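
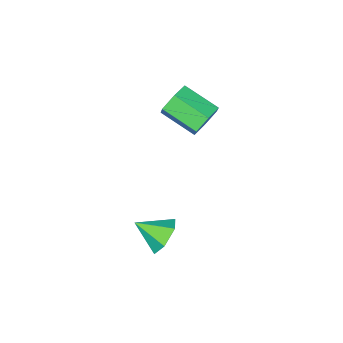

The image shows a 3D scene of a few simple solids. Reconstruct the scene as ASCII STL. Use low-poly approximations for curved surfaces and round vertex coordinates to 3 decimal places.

solid 
facet normal -0.559 0.670 -0.489
outer loop
vertex -0.445 1.873 -4.518
vertex -1.134 1.649 -4.038
vertex -0.606 2.286 -3.769
endloop
endfacet
facet normal 0.979 0.170 0.117
outer loop
vertex -0.445 1.873 -4.518
vertex -0.606 2.286 -3.769
vertex -0.386 0.751 -3.382
endloop
endfacet
facet normal -0.559 0.670 -0.489
outer loop
vertex -0.606 2.286 -3.769
vertex -1.134 1.649 -4.038
vertex -1.296 2.061 -3.289
endloop
endfacet
facet normal 0.486 0.279 0.829
outer loop
vertex -0.606 2.286 -3.769
vertex -1.296 2.061 -3.289
vertex -0.386 0.751 -3.382
endloop
endfacet
facet normal -0.559 0.669 -0.489
outer loop
vertex -1.296 2.061 -3.289
vertex -1.134 1.649 -4.038
vertex -1.824 1.424 -3.557
endloop
endfacet
facet normal -0.218 -0.219 0.951
outer loop
vertex -1.296 2.061 -3.289
vertex -1.824 1.424 -3.557
vertex -0.386 0.751 -3.382
endloop
endfacet
facet normal -0.559 0.670 -0.489
outer loop
vertex -1.824 1.424 -3.557
vertex -1.134 1.649 -4.038
vertex -1.663 1.012 -4.306
endloop
endfacet
facet normal -0.431 -0.827 0.362
outer loop
vertex -1.824 1.424 -3.557
vertex -1.663 1.012 -4.306
vertex -0.386 0.751 -3.382
endloop
endfacet
facet normal -0.559 0.670 -0.489
outer loop
vertex -1.663 1.012 -4.306
vertex -1.134 1.649 -4.038
vertex -0.973 1.236 -4.787
endloop
endfacet
facet normal 0.061 -0.935 -0.348
outer loop
vertex -1.663 1.012 -4.306
vertex -0.973 1.236 -4.787
vertex -0.386 0.751 -3.382
endloop
endfacet
facet normal -0.559 0.670 -0.489
outer loop
vertex -0.973 1.236 -4.787
vertex -1.134 1.649 -4.038
vertex -0.445 1.873 -4.518
endloop
endfacet
facet normal 0.767 -0.437 -0.471
outer loop
vertex -0.973 1.236 -4.787
vertex -0.445 1.873 -4.518
vertex -0.386 0.751 -3.382
endloop
endfacet
facet normal -0.317 0.857 -0.405
outer loop
vertex -3.733 0.241 -0.317
vertex -4.241 0.347 0.305
vertex -3.488 0.643 0.342
endloop
endfacet
facet normal 0.899 0.135 -0.416
outer loop
vertex -3.733 0.241 -0.317
vertex -3.488 0.643 0.342
vertex -3.211 -1.174 0.353
endloop
endfacet
facet normal 0.899 0.135 -0.416
outer loop
vertex -3.211 -1.174 0.353
vertex -3.488 0.643 0.342
vertex -2.966 -0.772 1.012
endloop
endfacet
facet normal 0.316 -0.858 0.406
outer loop
vertex -3.211 -1.174 0.353
vertex -2.966 -0.772 1.012
vertex -3.719 -1.067 0.975
endloop
endfacet
facet normal -0.317 0.857 -0.406
outer loop
vertex -3.488 0.643 0.342
vertex -4.241 0.347 0.305
vertex -3.996 0.75 0.964
endloop
endfacet
facet normal 0.712 0.497 0.496
outer loop
vertex -3.488 0.643 0.342
vertex -3.996 0.75 0.964
vertex -2.966 -0.772 1.012
endloop
endfacet
facet normal 0.712 0.497 0.496
outer loop
vertex -2.966 -0.772 1.012
vertex -3.996 0.75 0.964
vertex -3.474 -0.665 1.634
endloop
endfacet
facet normal 0.316 -0.858 0.406
outer loop
vertex -2.966 -0.772 1.012
vertex -3.474 -0.665 1.634
vertex -3.719 -1.067 0.975
endloop
endfacet
facet normal -0.317 0.857 -0.406
outer loop
vertex -3.996 0.75 0.964
vertex -4.241 0.347 0.305
vertex -4.749 0.454 0.927
endloop
endfacet
facet normal -0.188 0.363 0.913
outer loop
vertex -3.996 0.75 0.964
vertex -4.749 0.454 0.927
vertex -3.474 -0.665 1.634
endloop
endfacet
facet normal -0.188 0.363 0.913
outer loop
vertex -3.474 -0.665 1.634
vertex -4.749 0.454 0.927
vertex -4.227 -0.961 1.597
endloop
endfacet
facet normal 0.317 -0.857 0.405
outer loop
vertex -3.474 -0.665 1.634
vertex -4.227 -0.961 1.597
vertex -3.719 -1.067 0.975
endloop
endfacet
facet normal -0.316 0.858 -0.406
outer loop
vertex -4.749 0.454 0.927
vertex -4.241 0.347 0.305
vertex -4.994 0.052 0.268
endloop
endfacet
facet normal -0.899 -0.135 0.416
outer loop
vertex -4.749 0.454 0.927
vertex -4.994 0.052 0.268
vertex -4.227 -0.961 1.597
endloop
endfacet
facet normal -0.899 -0.135 0.416
outer loop
vertex -4.227 -0.961 1.597
vertex -4.994 0.052 0.268
vertex -4.472 -1.363 0.938
endloop
endfacet
facet normal 0.317 -0.857 0.405
outer loop
vertex -4.227 -0.961 1.597
vertex -4.472 -1.363 0.938
vertex -3.719 -1.067 0.975
endloop
endfacet
facet normal -0.316 0.858 -0.406
outer loop
vertex -4.994 0.052 0.268
vertex -4.241 0.347 0.305
vertex -4.486 -0.055 -0.354
endloop
endfacet
facet normal -0.712 -0.497 -0.496
outer loop
vertex -4.994 0.052 0.268
vertex -4.486 -0.055 -0.354
vertex -4.472 -1.363 0.938
endloop
endfacet
facet normal -0.712 -0.497 -0.496
outer loop
vertex -4.472 -1.363 0.938
vertex -4.486 -0.055 -0.354
vertex -3.964 -1.47 0.316
endloop
endfacet
facet normal 0.317 -0.857 0.406
outer loop
vertex -4.472 -1.363 0.938
vertex -3.964 -1.47 0.316
vertex -3.719 -1.067 0.975
endloop
endfacet
facet normal -0.317 0.857 -0.405
outer loop
vertex -4.486 -0.055 -0.354
vertex -4.241 0.347 0.305
vertex -3.733 0.241 -0.317
endloop
endfacet
facet normal 0.188 -0.363 -0.913
outer loop
vertex -4.486 -0.055 -0.354
vertex -3.733 0.241 -0.317
vertex -3.964 -1.47 0.316
endloop
endfacet
facet normal 0.188 -0.363 -0.913
outer loop
vertex -3.964 -1.47 0.316
vertex -3.733 0.241 -0.317
vertex -3.211 -1.174 0.353
endloop
endfacet
facet normal 0.317 -0.857 0.406
outer loop
vertex -3.964 -1.47 0.316
vertex -3.211 -1.174 0.353
vertex -3.719 -1.067 0.975
endloop
endfacet

endsolid


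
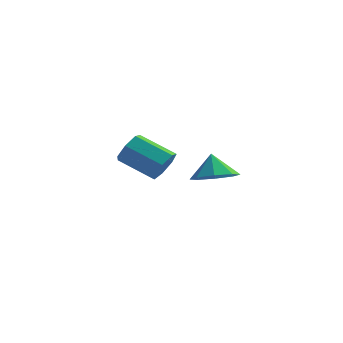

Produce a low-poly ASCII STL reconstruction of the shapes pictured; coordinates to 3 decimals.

solid 
facet normal 0.881 -0.100 -0.463
outer loop
vertex 0.686 1.664 -3.192
vertex 0.319 1.112 -3.771
vertex 0.393 1.988 -3.819
endloop
endfacet
facet normal 0.279 0.900 0.335
outer loop
vertex 0.686 1.664 -3.192
vertex 0.393 1.988 -3.819
vertex -1.032 1.86 -2.29
endloop
endfacet
facet normal 0.278 0.900 0.334
outer loop
vertex -1.032 1.86 -2.29
vertex 0.393 1.988 -3.819
vertex -1.324 2.183 -2.917
endloop
endfacet
facet normal -0.881 0.101 0.462
outer loop
vertex -1.032 1.86 -2.29
vertex -1.324 2.183 -2.917
vertex -1.399 1.308 -2.869
endloop
endfacet
facet normal 0.881 -0.100 -0.462
outer loop
vertex 0.393 1.988 -3.819
vertex 0.319 1.112 -3.771
vertex 0.045 1.652 -4.41
endloop
endfacet
facet normal -0.126 0.892 -0.433
outer loop
vertex 0.393 1.988 -3.819
vertex 0.045 1.652 -4.41
vertex -1.324 2.183 -2.917
endloop
endfacet
facet normal -0.126 0.893 -0.433
outer loop
vertex -1.324 2.183 -2.917
vertex 0.045 1.652 -4.41
vertex -1.673 1.848 -3.507
endloop
endfacet
facet normal -0.880 0.101 0.463
outer loop
vertex -1.324 2.183 -2.917
vertex -1.673 1.848 -3.507
vertex -1.399 1.308 -2.869
endloop
endfacet
facet normal 0.881 -0.101 -0.463
outer loop
vertex 0.045 1.652 -4.41
vertex 0.319 1.112 -3.771
vertex -0.098 0.91 -4.52
endloop
endfacet
facet normal -0.435 0.214 -0.875
outer loop
vertex 0.045 1.652 -4.41
vertex -0.098 0.91 -4.52
vertex -1.673 1.848 -3.507
endloop
endfacet
facet normal -0.436 0.213 -0.875
outer loop
vertex -1.673 1.848 -3.507
vertex -0.098 0.91 -4.52
vertex -1.815 1.105 -3.617
endloop
endfacet
facet normal -0.881 0.100 0.463
outer loop
vertex -1.673 1.848 -3.507
vertex -1.815 1.105 -3.617
vertex -1.399 1.308 -2.869
endloop
endfacet
facet normal 0.881 -0.100 -0.463
outer loop
vertex -0.098 0.91 -4.52
vertex 0.319 1.112 -3.771
vertex 0.074 0.32 -4.066
endloop
endfacet
facet normal -0.417 -0.628 -0.657
outer loop
vertex -0.098 0.91 -4.52
vertex 0.074 0.32 -4.066
vertex -1.815 1.105 -3.617
endloop
endfacet
facet normal -0.417 -0.626 -0.659
outer loop
vertex -1.815 1.105 -3.617
vertex 0.074 0.32 -4.066
vertex -1.644 0.515 -3.164
endloop
endfacet
facet normal -0.881 0.100 0.463
outer loop
vertex -1.815 1.105 -3.617
vertex -1.644 0.515 -3.164
vertex -1.399 1.308 -2.869
endloop
endfacet
facet normal 0.881 -0.100 -0.463
outer loop
vertex 0.074 0.32 -4.066
vertex 0.319 1.112 -3.771
vertex 0.43 0.327 -3.39
endloop
endfacet
facet normal -0.084 -0.995 0.055
outer loop
vertex 0.074 0.32 -4.066
vertex 0.43 0.327 -3.39
vertex -1.644 0.515 -3.164
endloop
endfacet
facet normal -0.084 -0.995 0.055
outer loop
vertex -1.644 0.515 -3.164
vertex 0.43 0.327 -3.39
vertex -1.288 0.522 -2.488
endloop
endfacet
facet normal -0.881 0.100 0.463
outer loop
vertex -1.644 0.515 -3.164
vertex -1.288 0.522 -2.488
vertex -1.399 1.308 -2.869
endloop
endfacet
facet normal 0.881 -0.100 -0.463
outer loop
vertex 0.43 0.327 -3.39
vertex 0.319 1.112 -3.771
vertex 0.702 0.925 -3.002
endloop
endfacet
facet normal 0.312 -0.613 0.726
outer loop
vertex 0.43 0.327 -3.39
vertex 0.702 0.925 -3.002
vertex -1.288 0.522 -2.488
endloop
endfacet
facet normal 0.312 -0.614 0.725
outer loop
vertex -1.288 0.522 -2.488
vertex 0.702 0.925 -3.002
vertex -1.016 1.12 -2.099
endloop
endfacet
facet normal -0.881 0.100 0.463
outer loop
vertex -1.288 0.522 -2.488
vertex -1.016 1.12 -2.099
vertex -1.399 1.308 -2.869
endloop
endfacet
facet normal 0.881 -0.100 -0.463
outer loop
vertex 0.702 0.925 -3.002
vertex 0.319 1.112 -3.771
vertex 0.686 1.664 -3.192
endloop
endfacet
facet normal 0.473 0.229 0.851
outer loop
vertex 0.702 0.925 -3.002
vertex 0.686 1.664 -3.192
vertex -1.016 1.12 -2.099
endloop
endfacet
facet normal 0.473 0.230 0.851
outer loop
vertex -1.016 1.12 -2.099
vertex 0.686 1.664 -3.192
vertex -1.032 1.86 -2.29
endloop
endfacet
facet normal -0.881 0.100 0.463
outer loop
vertex -1.016 1.12 -2.099
vertex -1.032 1.86 -2.29
vertex -1.399 1.308 -2.869
endloop
endfacet
facet normal 0.238 -0.388 -0.890
outer loop
vertex 4.428 -3.091 -2.352
vertex 3.885 -3.926 -2.133
vertex 3.683 -3.031 -2.577
endloop
endfacet
facet normal -0.003 0.964 0.266
outer loop
vertex 4.428 -3.091 -2.352
vertex 3.683 -3.031 -2.577
vertex 3.595 -3.454 -1.047
endloop
endfacet
facet normal 0.238 -0.388 -0.890
outer loop
vertex 3.683 -3.031 -2.577
vertex 3.885 -3.926 -2.133
vertex 3.056 -3.495 -2.542
endloop
endfacet
facet normal -0.578 0.795 0.186
outer loop
vertex 3.683 -3.031 -2.577
vertex 3.056 -3.495 -2.542
vertex 3.595 -3.454 -1.047
endloop
endfacet
facet normal 0.238 -0.387 -0.891
outer loop
vertex 3.056 -3.495 -2.542
vertex 3.885 -3.926 -2.133
vertex 2.915 -4.212 -2.268
endloop
endfacet
facet normal -0.901 0.298 0.317
outer loop
vertex 3.056 -3.495 -2.542
vertex 2.915 -4.212 -2.268
vertex 3.595 -3.454 -1.047
endloop
endfacet
facet normal 0.238 -0.387 -0.891
outer loop
vertex 2.915 -4.212 -2.268
vertex 3.885 -3.926 -2.133
vertex 3.343 -4.762 -1.915
endloop
endfacet
facet normal -0.780 -0.235 0.580
outer loop
vertex 2.915 -4.212 -2.268
vertex 3.343 -4.762 -1.915
vertex 3.595 -3.454 -1.047
endloop
endfacet
facet normal 0.238 -0.387 -0.891
outer loop
vertex 3.343 -4.762 -1.915
vertex 3.885 -3.926 -2.133
vertex 4.088 -4.822 -1.69
endloop
endfacet
facet normal -0.288 -0.490 0.823
outer loop
vertex 3.343 -4.762 -1.915
vertex 4.088 -4.822 -1.69
vertex 3.595 -3.454 -1.047
endloop
endfacet
facet normal 0.238 -0.387 -0.891
outer loop
vertex 4.088 -4.822 -1.69
vertex 3.885 -3.926 -2.133
vertex 4.714 -4.358 -1.724
endloop
endfacet
facet normal 0.287 -0.321 0.903
outer loop
vertex 4.088 -4.822 -1.69
vertex 4.714 -4.358 -1.724
vertex 3.595 -3.454 -1.047
endloop
endfacet
facet normal 0.237 -0.388 -0.891
outer loop
vertex 4.714 -4.358 -1.724
vertex 3.885 -3.926 -2.133
vertex 4.855 -3.64 -1.999
endloop
endfacet
facet normal 0.610 0.176 0.773
outer loop
vertex 4.714 -4.358 -1.724
vertex 4.855 -3.64 -1.999
vertex 3.595 -3.454 -1.047
endloop
endfacet
facet normal 0.237 -0.388 -0.891
outer loop
vertex 4.855 -3.64 -1.999
vertex 3.885 -3.926 -2.133
vertex 4.428 -3.091 -2.352
endloop
endfacet
facet normal 0.489 0.708 0.509
outer loop
vertex 4.855 -3.64 -1.999
vertex 4.428 -3.091 -2.352
vertex 3.595 -3.454 -1.047
endloop
endfacet

endsolid


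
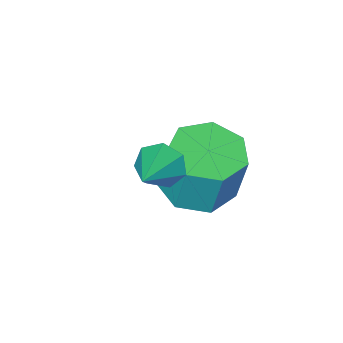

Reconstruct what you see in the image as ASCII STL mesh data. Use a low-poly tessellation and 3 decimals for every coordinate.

solid 
facet normal 0.007 -0.249 -0.969
outer loop
vertex -1.968 -0.171 0.041
vertex -2.825 -0.498 0.119
vertex -2.553 0.354 -0.098
endloop
endfacet
facet normal 0.680 0.711 -0.178
outer loop
vertex -1.968 -0.171 0.041
vertex -2.553 0.354 -0.098
vertex -1.978 0.204 1.503
endloop
endfacet
facet normal 0.681 0.710 -0.178
outer loop
vertex -1.978 0.204 1.503
vertex -2.553 0.354 -0.098
vertex -2.563 0.73 1.364
endloop
endfacet
facet normal -0.006 0.249 0.969
outer loop
vertex -1.978 0.204 1.503
vertex -2.563 0.73 1.364
vertex -2.835 -0.122 1.581
endloop
endfacet
facet normal 0.007 -0.249 -0.968
outer loop
vertex -2.553 0.354 -0.098
vertex -2.825 -0.498 0.119
vertex -3.343 0.238 -0.074
endloop
endfacet
facet normal -0.148 0.958 -0.247
outer loop
vertex -2.553 0.354 -0.098
vertex -3.343 0.238 -0.074
vertex -2.563 0.73 1.364
endloop
endfacet
facet normal -0.148 0.958 -0.247
outer loop
vertex -2.563 0.73 1.364
vertex -3.343 0.238 -0.074
vertex -3.353 0.614 1.389
endloop
endfacet
facet normal -0.006 0.249 0.969
outer loop
vertex -2.563 0.73 1.364
vertex -3.353 0.614 1.389
vertex -2.835 -0.122 1.581
endloop
endfacet
facet normal 0.006 -0.249 -0.968
outer loop
vertex -3.343 0.238 -0.074
vertex -2.825 -0.498 0.119
vertex -3.742 -0.432 0.096
endloop
endfacet
facet normal -0.866 0.483 -0.130
outer loop
vertex -3.343 0.238 -0.074
vertex -3.742 -0.432 0.096
vertex -3.353 0.614 1.389
endloop
endfacet
facet normal -0.866 0.483 -0.130
outer loop
vertex -3.353 0.614 1.389
vertex -3.742 -0.432 0.096
vertex -3.752 -0.056 1.558
endloop
endfacet
facet normal -0.006 0.248 0.969
outer loop
vertex -3.353 0.614 1.389
vertex -3.752 -0.056 1.558
vertex -2.835 -0.122 1.581
endloop
endfacet
facet normal 0.006 -0.249 -0.968
outer loop
vertex -3.742 -0.432 0.096
vertex -2.825 -0.498 0.119
vertex -3.451 -1.152 0.283
endloop
endfacet
facet normal -0.931 -0.354 0.085
outer loop
vertex -3.742 -0.432 0.096
vertex -3.451 -1.152 0.283
vertex -3.752 -0.056 1.558
endloop
endfacet
facet normal -0.931 -0.354 0.085
outer loop
vertex -3.752 -0.056 1.558
vertex -3.451 -1.152 0.283
vertex -3.461 -0.776 1.745
endloop
endfacet
facet normal -0.006 0.249 0.968
outer loop
vertex -3.752 -0.056 1.558
vertex -3.461 -0.776 1.745
vertex -2.835 -0.122 1.581
endloop
endfacet
facet normal 0.006 -0.249 -0.969
outer loop
vertex -3.451 -1.152 0.283
vertex -2.825 -0.498 0.119
vertex -2.689 -1.379 0.346
endloop
endfacet
facet normal -0.295 -0.926 0.236
outer loop
vertex -3.451 -1.152 0.283
vertex -2.689 -1.379 0.346
vertex -3.461 -0.776 1.745
endloop
endfacet
facet normal -0.295 -0.926 0.236
outer loop
vertex -3.461 -0.776 1.745
vertex -2.689 -1.379 0.346
vertex -2.698 -1.003 1.808
endloop
endfacet
facet normal -0.006 0.249 0.969
outer loop
vertex -3.461 -0.776 1.745
vertex -2.698 -1.003 1.808
vertex -2.835 -0.122 1.581
endloop
endfacet
facet normal 0.006 -0.249 -0.969
outer loop
vertex -2.689 -1.379 0.346
vertex -2.825 -0.498 0.119
vertex -2.029 -0.943 0.238
endloop
endfacet
facet normal 0.563 -0.800 0.209
outer loop
vertex -2.689 -1.379 0.346
vertex -2.029 -0.943 0.238
vertex -2.698 -1.003 1.808
endloop
endfacet
facet normal 0.562 -0.800 0.209
outer loop
vertex -2.698 -1.003 1.808
vertex -2.029 -0.943 0.238
vertex -2.038 -0.567 1.701
endloop
endfacet
facet normal -0.007 0.248 0.969
outer loop
vertex -2.698 -1.003 1.808
vertex -2.038 -0.567 1.701
vertex -2.835 -0.122 1.581
endloop
endfacet
facet normal 0.006 -0.248 -0.969
outer loop
vertex -2.029 -0.943 0.238
vertex -2.825 -0.498 0.119
vertex -1.968 -0.171 0.041
endloop
endfacet
facet normal 0.997 -0.072 0.025
outer loop
vertex -2.029 -0.943 0.238
vertex -1.968 -0.171 0.041
vertex -2.038 -0.567 1.701
endloop
endfacet
facet normal 0.997 -0.071 0.025
outer loop
vertex -2.038 -0.567 1.701
vertex -1.968 -0.171 0.041
vertex -1.978 0.204 1.503
endloop
endfacet
facet normal -0.007 0.249 0.968
outer loop
vertex -2.038 -0.567 1.701
vertex -1.978 0.204 1.503
vertex -2.835 -0.122 1.581
endloop
endfacet
facet normal -0.755 -0.511 -0.410
outer loop
vertex -0.774 0.446 2.148
vertex -1.084 0.514 2.634
vertex -1.063 0.858 2.167
endloop
endfacet
facet normal 0.592 0.446 -0.672
outer loop
vertex -0.774 0.446 2.148
vertex -1.063 0.858 2.167
vertex -0.176 1.126 3.126
endloop
endfacet
facet normal -0.756 -0.510 -0.410
outer loop
vertex -1.063 0.858 2.167
vertex -1.084 0.514 2.634
vertex -1.367 1.011 2.538
endloop
endfacet
facet normal 0.072 0.941 -0.329
outer loop
vertex -1.063 0.858 2.167
vertex -1.367 1.011 2.538
vertex -0.176 1.126 3.126
endloop
endfacet
facet normal -0.756 -0.510 -0.410
outer loop
vertex -1.367 1.011 2.538
vertex -1.084 0.514 2.634
vertex -1.458 0.79 2.981
endloop
endfacet
facet normal -0.274 0.882 0.384
outer loop
vertex -1.367 1.011 2.538
vertex -1.458 0.79 2.981
vertex -0.176 1.126 3.126
endloop
endfacet
facet normal -0.756 -0.510 -0.410
outer loop
vertex -1.458 0.79 2.981
vertex -1.084 0.514 2.634
vertex -1.267 0.361 3.162
endloop
endfacet
facet normal -0.187 0.310 0.932
outer loop
vertex -1.458 0.79 2.981
vertex -1.267 0.361 3.162
vertex -0.176 1.126 3.126
endloop
endfacet
facet normal -0.756 -0.510 -0.410
outer loop
vertex -1.267 0.361 3.162
vertex -1.084 0.514 2.634
vertex -0.938 0.047 2.946
endloop
endfacet
facet normal 0.268 -0.340 0.902
outer loop
vertex -1.267 0.361 3.162
vertex -0.938 0.047 2.946
vertex -0.176 1.126 3.126
endloop
endfacet
facet normal -0.756 -0.510 -0.409
outer loop
vertex -0.938 0.047 2.946
vertex -1.084 0.514 2.634
vertex -0.719 0.085 2.494
endloop
endfacet
facet normal 0.750 -0.582 0.314
outer loop
vertex -0.938 0.047 2.946
vertex -0.719 0.085 2.494
vertex -0.176 1.126 3.126
endloop
endfacet
facet normal -0.756 -0.509 -0.411
outer loop
vertex -0.719 0.085 2.494
vertex -1.084 0.514 2.634
vertex -0.774 0.446 2.148
endloop
endfacet
facet normal 0.893 -0.232 -0.385
outer loop
vertex -0.719 0.085 2.494
vertex -0.774 0.446 2.148
vertex -0.176 1.126 3.126
endloop
endfacet

endsolid


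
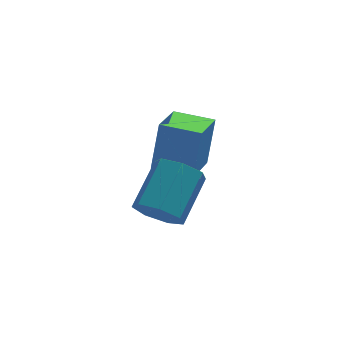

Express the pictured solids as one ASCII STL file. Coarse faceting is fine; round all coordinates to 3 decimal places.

solid 
facet normal -0.520 -0.672 -0.528
outer loop
vertex 2.875 -2.03 2.113
vertex 2.35 -1.434 1.872
vertex 3.049 -1.687 1.505
endloop
endfacet
facet normal 0.819 -0.567 -0.085
outer loop
vertex 2.875 -2.03 2.113
vertex 3.049 -1.687 1.505
vertex 3.795 -0.842 3.048
endloop
endfacet
facet normal 0.819 -0.568 -0.085
outer loop
vertex 3.795 -0.842 3.048
vertex 3.049 -1.687 1.505
vertex 3.97 -0.499 2.44
endloop
endfacet
facet normal 0.520 0.671 0.528
outer loop
vertex 3.795 -0.842 3.048
vertex 3.97 -0.499 2.44
vertex 3.27 -0.246 2.808
endloop
endfacet
facet normal -0.520 -0.671 -0.528
outer loop
vertex 3.049 -1.687 1.505
vertex 2.35 -1.434 1.872
vertex 2.697 -1.153 1.173
endloop
endfacet
facet normal 0.701 0.018 -0.713
outer loop
vertex 3.049 -1.687 1.505
vertex 2.697 -1.153 1.173
vertex 3.97 -0.499 2.44
endloop
endfacet
facet normal 0.701 0.018 -0.713
outer loop
vertex 3.97 -0.499 2.44
vertex 2.697 -1.153 1.173
vertex 3.618 0.035 2.108
endloop
endfacet
facet normal 0.520 0.671 0.528
outer loop
vertex 3.97 -0.499 2.44
vertex 3.618 0.035 2.108
vertex 3.27 -0.246 2.808
endloop
endfacet
facet normal -0.520 -0.672 -0.528
outer loop
vertex 2.697 -1.153 1.173
vertex 2.35 -1.434 1.872
vertex 2.083 -0.831 1.368
endloop
endfacet
facet normal 0.054 0.591 -0.805
outer loop
vertex 2.697 -1.153 1.173
vertex 2.083 -0.831 1.368
vertex 3.618 0.035 2.108
endloop
endfacet
facet normal 0.054 0.591 -0.805
outer loop
vertex 3.618 0.035 2.108
vertex 2.083 -0.831 1.368
vertex 3.004 0.357 2.303
endloop
endfacet
facet normal 0.520 0.672 0.528
outer loop
vertex 3.618 0.035 2.108
vertex 3.004 0.357 2.303
vertex 3.27 -0.246 2.808
endloop
endfacet
facet normal -0.520 -0.671 -0.528
outer loop
vertex 2.083 -0.831 1.368
vertex 2.35 -1.434 1.872
vertex 1.67 -0.963 1.943
endloop
endfacet
facet normal -0.633 0.718 -0.290
outer loop
vertex 2.083 -0.831 1.368
vertex 1.67 -0.963 1.943
vertex 3.004 0.357 2.303
endloop
endfacet
facet normal -0.633 0.718 -0.290
outer loop
vertex 3.004 0.357 2.303
vertex 1.67 -0.963 1.943
vertex 2.591 0.225 2.878
endloop
endfacet
facet normal 0.520 0.671 0.528
outer loop
vertex 3.004 0.357 2.303
vertex 2.591 0.225 2.878
vertex 3.27 -0.246 2.808
endloop
endfacet
facet normal -0.520 -0.671 -0.528
outer loop
vertex 1.67 -0.963 1.943
vertex 2.35 -1.434 1.872
vertex 1.768 -1.45 2.465
endloop
endfacet
facet normal -0.843 0.305 0.443
outer loop
vertex 1.67 -0.963 1.943
vertex 1.768 -1.45 2.465
vertex 2.591 0.225 2.878
endloop
endfacet
facet normal -0.843 0.305 0.443
outer loop
vertex 2.591 0.225 2.878
vertex 1.768 -1.45 2.465
vertex 2.689 -0.262 3.4
endloop
endfacet
facet normal 0.520 0.671 0.528
outer loop
vertex 2.591 0.225 2.878
vertex 2.689 -0.262 3.4
vertex 3.27 -0.246 2.808
endloop
endfacet
facet normal -0.520 -0.671 -0.529
outer loop
vertex 1.768 -1.45 2.465
vertex 2.35 -1.434 1.872
vertex 2.304 -1.925 2.54
endloop
endfacet
facet normal -0.418 -0.339 0.843
outer loop
vertex 1.768 -1.45 2.465
vertex 2.304 -1.925 2.54
vertex 2.689 -0.262 3.4
endloop
endfacet
facet normal -0.418 -0.339 0.843
outer loop
vertex 2.689 -0.262 3.4
vertex 2.304 -1.925 2.54
vertex 3.225 -0.737 3.475
endloop
endfacet
facet normal 0.520 0.671 0.529
outer loop
vertex 2.689 -0.262 3.4
vertex 3.225 -0.737 3.475
vertex 3.27 -0.246 2.808
endloop
endfacet
facet normal -0.519 -0.671 -0.529
outer loop
vertex 2.304 -1.925 2.54
vertex 2.35 -1.434 1.872
vertex 2.875 -2.03 2.113
endloop
endfacet
facet normal 0.321 -0.727 0.608
outer loop
vertex 2.304 -1.925 2.54
vertex 2.875 -2.03 2.113
vertex 3.225 -0.737 3.475
endloop
endfacet
facet normal 0.321 -0.727 0.607
outer loop
vertex 3.225 -0.737 3.475
vertex 2.875 -2.03 2.113
vertex 3.795 -0.842 3.048
endloop
endfacet
facet normal 0.520 0.671 0.529
outer loop
vertex 3.225 -0.737 3.475
vertex 3.795 -0.842 3.048
vertex 3.27 -0.246 2.808
endloop
endfacet
facet normal -0.863 0.502 0.052
outer loop
vertex 3.021 1.678 3.372
vertex 3.737 2.958 2.903
vertex 2.677 1.26 1.707
endloop
endfacet
facet normal -0.465 -0.831 0.305
outer loop
vertex 3.843 0.582 1.637
vertex 3.021 1.678 3.372
vertex 2.677 1.26 1.707
endloop
endfacet
facet normal -0.863 0.502 0.052
outer loop
vertex 2.677 1.26 1.707
vertex 3.737 2.958 2.903
vertex 3.394 2.54 1.238
endloop
endfacet
facet normal -0.196 -0.239 -0.951
outer loop
vertex 3.394 2.54 1.238
vertex 3.843 0.582 1.637
vertex 2.677 1.26 1.707
endloop
endfacet
facet normal 0.196 0.239 0.951
outer loop
vertex 3.021 1.678 3.372
vertex 4.903 2.28 2.833
vertex 3.737 2.958 2.903
endloop
endfacet
facet normal -0.465 -0.831 0.305
outer loop
vertex 4.186 1.0 3.302
vertex 3.021 1.678 3.372
vertex 3.843 0.582 1.637
endloop
endfacet
facet normal 0.196 0.239 0.951
outer loop
vertex 4.186 1.0 3.302
vertex 4.903 2.28 2.833
vertex 3.021 1.678 3.372
endloop
endfacet
facet normal 0.465 0.831 -0.304
outer loop
vertex 3.737 2.958 2.903
vertex 4.903 2.28 2.833
vertex 3.394 2.54 1.238
endloop
endfacet
facet normal -0.196 -0.239 -0.951
outer loop
vertex 4.559 1.862 1.168
vertex 3.843 0.582 1.637
vertex 3.394 2.54 1.238
endloop
endfacet
facet normal 0.465 0.831 -0.305
outer loop
vertex 3.394 2.54 1.238
vertex 4.903 2.28 2.833
vertex 4.559 1.862 1.168
endloop
endfacet
facet normal 0.863 -0.502 -0.052
outer loop
vertex 4.559 1.862 1.168
vertex 4.186 1.0 3.302
vertex 3.843 0.582 1.637
endloop
endfacet
facet normal 0.863 -0.503 -0.052
outer loop
vertex 4.903 2.28 2.833
vertex 4.186 1.0 3.302
vertex 4.559 1.862 1.168
endloop
endfacet

endsolid


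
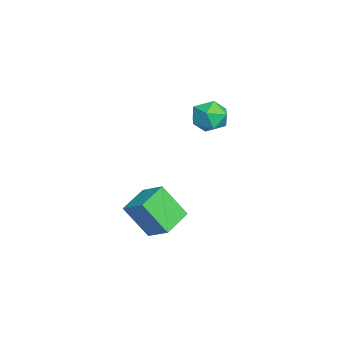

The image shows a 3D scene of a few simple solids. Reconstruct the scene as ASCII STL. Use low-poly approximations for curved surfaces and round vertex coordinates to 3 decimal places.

solid 
facet normal -0.002 1.000 -0.015
outer loop
vertex -0.836 4.481 2.872
vertex -1.257 4.488 3.41
vertex -0.581 4.491 3.505
endloop
endfacet
facet normal 0.616 0.743 -0.260
outer loop
vertex -0.836 4.481 2.872
vertex -0.581 4.491 3.505
vertex -0.298 4.09 3.029
endloop
endfacet
facet normal 0.474 0.323 -0.819
outer loop
vertex -0.836 4.481 2.872
vertex -0.298 4.09 3.029
vertex -0.8 3.839 2.64
endloop
endfacet
facet normal -0.232 0.319 -0.919
outer loop
vertex -0.836 4.481 2.872
vertex -0.8 3.839 2.64
vertex -1.393 4.085 2.875
endloop
endfacet
facet normal -0.527 0.738 -0.422
outer loop
vertex -0.836 4.481 2.872
vertex -1.393 4.085 2.875
vertex -1.257 4.488 3.41
endloop
endfacet
facet normal 0.906 0.340 0.252
outer loop
vertex -0.298 4.09 3.029
vertex -0.581 4.491 3.505
vertex -0.387 3.855 3.665
endloop
endfacet
facet normal -0.095 0.755 0.649
outer loop
vertex -0.581 4.491 3.505
vertex -1.257 4.488 3.41
vertex -0.98 4.101 3.9
endloop
endfacet
facet normal -0.944 0.331 -0.010
outer loop
vertex -1.257 4.488 3.41
vertex -1.393 4.085 2.875
vertex -1.482 3.85 3.511
endloop
endfacet
facet normal -0.466 -0.347 -0.814
outer loop
vertex -1.393 4.085 2.875
vertex -0.8 3.839 2.64
vertex -1.199 3.449 3.035
endloop
endfacet
facet normal 0.676 -0.342 -0.652
outer loop
vertex -0.8 3.839 2.64
vertex -0.298 4.09 3.029
vertex -0.523 3.452 3.13
endloop
endfacet
facet normal 0.232 -0.319 0.919
outer loop
vertex -0.944 3.459 3.668
vertex -0.387 3.855 3.665
vertex -0.98 4.101 3.9
endloop
endfacet
facet normal -0.474 -0.323 0.819
outer loop
vertex -0.944 3.459 3.668
vertex -0.98 4.101 3.9
vertex -1.482 3.85 3.511
endloop
endfacet
facet normal -0.616 -0.743 0.260
outer loop
vertex -0.944 3.459 3.668
vertex -1.482 3.85 3.511
vertex -1.199 3.449 3.035
endloop
endfacet
facet normal 0.002 -1.000 0.015
outer loop
vertex -0.944 3.459 3.668
vertex -1.199 3.449 3.035
vertex -0.523 3.452 3.13
endloop
endfacet
facet normal 0.527 -0.738 0.422
outer loop
vertex -0.944 3.459 3.668
vertex -0.523 3.452 3.13
vertex -0.387 3.855 3.665
endloop
endfacet
facet normal 0.466 0.347 0.814
outer loop
vertex -0.98 4.101 3.9
vertex -0.387 3.855 3.665
vertex -0.581 4.491 3.505
endloop
endfacet
facet normal -0.676 0.342 0.652
outer loop
vertex -1.482 3.85 3.511
vertex -0.98 4.101 3.9
vertex -1.257 4.488 3.41
endloop
endfacet
facet normal -0.906 -0.340 -0.252
outer loop
vertex -1.199 3.449 3.035
vertex -1.482 3.85 3.511
vertex -1.393 4.085 2.875
endloop
endfacet
facet normal 0.095 -0.755 -0.649
outer loop
vertex -0.523 3.452 3.13
vertex -1.199 3.449 3.035
vertex -0.8 3.839 2.64
endloop
endfacet
facet normal 0.944 -0.331 0.010
outer loop
vertex -0.387 3.855 3.665
vertex -0.523 3.452 3.13
vertex -0.298 4.09 3.029
endloop
endfacet
facet normal -0.807 0.533 0.254
outer loop
vertex 2.575 2.516 2.118
vertex 2.725 3.262 1.028
vertex 2.042 1.933 1.646
endloop
endfacet
facet normal -0.112 -0.561 0.820
outer loop
vertex 2.915 1.358 1.372
vertex 2.575 2.516 2.118
vertex 2.042 1.933 1.646
endloop
endfacet
facet normal -0.808 0.533 0.253
outer loop
vertex 2.042 1.933 1.646
vertex 2.725 3.262 1.028
vertex 2.193 2.68 0.555
endloop
endfacet
facet normal -0.579 -0.633 -0.514
outer loop
vertex 2.193 2.68 0.555
vertex 2.915 1.358 1.372
vertex 2.042 1.933 1.646
endloop
endfacet
facet normal 0.579 0.634 0.513
outer loop
vertex 2.575 2.516 2.118
vertex 3.598 2.687 0.754
vertex 2.725 3.262 1.028
endloop
endfacet
facet normal -0.114 -0.562 0.820
outer loop
vertex 3.447 1.94 1.845
vertex 2.575 2.516 2.118
vertex 2.915 1.358 1.372
endloop
endfacet
facet normal 0.579 0.633 0.514
outer loop
vertex 3.447 1.94 1.845
vertex 3.598 2.687 0.754
vertex 2.575 2.516 2.118
endloop
endfacet
facet normal 0.113 0.562 -0.819
outer loop
vertex 2.725 3.262 1.028
vertex 3.598 2.687 0.754
vertex 2.193 2.68 0.555
endloop
endfacet
facet normal -0.579 -0.633 -0.513
outer loop
vertex 3.065 2.104 0.282
vertex 2.915 1.358 1.372
vertex 2.193 2.68 0.555
endloop
endfacet
facet normal 0.113 0.560 -0.820
outer loop
vertex 2.193 2.68 0.555
vertex 3.598 2.687 0.754
vertex 3.065 2.104 0.282
endloop
endfacet
facet normal 0.808 -0.532 -0.253
outer loop
vertex 3.065 2.104 0.282
vertex 3.447 1.94 1.845
vertex 2.915 1.358 1.372
endloop
endfacet
facet normal 0.807 -0.533 -0.253
outer loop
vertex 3.598 2.687 0.754
vertex 3.447 1.94 1.845
vertex 3.065 2.104 0.282
endloop
endfacet

endsolid


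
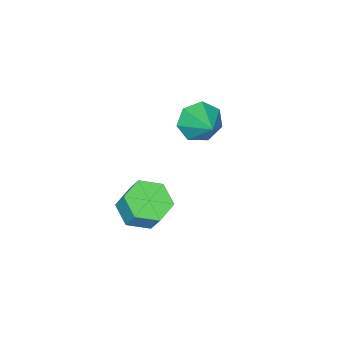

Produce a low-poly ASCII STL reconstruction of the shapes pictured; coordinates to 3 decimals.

solid 
facet normal -0.459 -0.752 -0.473
outer loop
vertex -1.751 -1.007 -1.871
vertex -2.472 -0.975 -1.223
vertex -2.391 -0.496 -2.063
endloop
endfacet
facet normal 0.624 0.587 -0.516
outer loop
vertex -1.751 -1.007 -1.871
vertex -2.391 -0.496 -2.063
vertex -1.748 0.215 -0.477
endloop
endfacet
facet normal -0.458 -0.753 -0.473
outer loop
vertex -2.391 -0.496 -2.063
vertex -2.472 -0.975 -1.223
vertex -3.093 -0.346 -1.623
endloop
endfacet
facet normal -0.049 0.919 -0.392
outer loop
vertex -2.391 -0.496 -2.063
vertex -3.093 -0.346 -1.623
vertex -1.748 0.215 -0.477
endloop
endfacet
facet normal -0.458 -0.753 -0.473
outer loop
vertex -3.093 -0.346 -1.623
vertex -2.472 -0.975 -1.223
vertex -3.327 -0.669 -0.882
endloop
endfacet
facet normal -0.517 0.832 0.199
outer loop
vertex -3.093 -0.346 -1.623
vertex -3.327 -0.669 -0.882
vertex -1.748 0.215 -0.477
endloop
endfacet
facet normal -0.458 -0.753 -0.472
outer loop
vertex -3.327 -0.669 -0.882
vertex -2.472 -0.975 -1.223
vertex -2.917 -1.222 -0.398
endloop
endfacet
facet normal -0.429 0.394 0.813
outer loop
vertex -3.327 -0.669 -0.882
vertex -2.917 -1.222 -0.398
vertex -1.748 0.215 -0.477
endloop
endfacet
facet normal -0.458 -0.753 -0.472
outer loop
vertex -2.917 -1.222 -0.398
vertex -2.472 -0.975 -1.223
vertex -2.172 -1.589 -0.535
endloop
endfacet
facet normal 0.149 -0.067 0.987
outer loop
vertex -2.917 -1.222 -0.398
vertex -2.172 -1.589 -0.535
vertex -1.748 0.215 -0.477
endloop
endfacet
facet normal -0.459 -0.753 -0.472
outer loop
vertex -2.172 -1.589 -0.535
vertex -2.472 -0.975 -1.223
vertex -1.653 -1.494 -1.191
endloop
endfacet
facet normal 0.782 -0.203 0.589
outer loop
vertex -2.172 -1.589 -0.535
vertex -1.653 -1.494 -1.191
vertex -1.748 0.215 -0.477
endloop
endfacet
facet normal -0.458 -0.753 -0.473
outer loop
vertex -1.653 -1.494 -1.191
vertex -2.472 -0.975 -1.223
vertex -1.751 -1.007 -1.871
endloop
endfacet
facet normal 0.993 0.088 -0.080
outer loop
vertex -1.653 -1.494 -1.191
vertex -1.751 -1.007 -1.871
vertex -1.748 0.215 -0.477
endloop
endfacet
facet normal -0.119 -0.489 -0.864
outer loop
vertex 2.977 -0.201 -3.082
vertex 2.011 -0.303 -2.891
vertex 2.337 0.491 -3.385
endloop
endfacet
facet normal 0.754 0.522 -0.399
outer loop
vertex 2.977 -0.201 -3.082
vertex 2.337 0.491 -3.385
vertex 3.115 0.365 -2.08
endloop
endfacet
facet normal 0.753 0.523 -0.399
outer loop
vertex 3.115 0.365 -2.08
vertex 2.337 0.491 -3.385
vertex 2.475 1.057 -2.382
endloop
endfacet
facet normal 0.119 0.488 0.865
outer loop
vertex 3.115 0.365 -2.08
vertex 2.475 1.057 -2.382
vertex 2.149 0.263 -1.889
endloop
endfacet
facet normal -0.119 -0.489 -0.864
outer loop
vertex 2.337 0.491 -3.385
vertex 2.011 -0.303 -2.891
vertex 1.371 0.389 -3.194
endloop
endfacet
facet normal -0.183 0.867 -0.464
outer loop
vertex 2.337 0.491 -3.385
vertex 1.371 0.389 -3.194
vertex 2.475 1.057 -2.382
endloop
endfacet
facet normal -0.183 0.867 -0.464
outer loop
vertex 2.475 1.057 -2.382
vertex 1.371 0.389 -3.194
vertex 1.509 0.955 -2.191
endloop
endfacet
facet normal 0.119 0.488 0.865
outer loop
vertex 2.475 1.057 -2.382
vertex 1.509 0.955 -2.191
vertex 2.149 0.263 -1.889
endloop
endfacet
facet normal -0.119 -0.489 -0.864
outer loop
vertex 1.371 0.389 -3.194
vertex 2.011 -0.303 -2.891
vertex 1.045 -0.405 -2.7
endloop
endfacet
facet normal -0.937 0.344 -0.065
outer loop
vertex 1.371 0.389 -3.194
vertex 1.045 -0.405 -2.7
vertex 1.509 0.955 -2.191
endloop
endfacet
facet normal -0.937 0.344 -0.065
outer loop
vertex 1.509 0.955 -2.191
vertex 1.045 -0.405 -2.7
vertex 1.183 0.161 -1.698
endloop
endfacet
facet normal 0.119 0.488 0.865
outer loop
vertex 1.509 0.955 -2.191
vertex 1.183 0.161 -1.698
vertex 2.149 0.263 -1.889
endloop
endfacet
facet normal -0.119 -0.488 -0.865
outer loop
vertex 1.045 -0.405 -2.7
vertex 2.011 -0.303 -2.891
vertex 1.685 -1.097 -2.398
endloop
endfacet
facet normal -0.753 -0.523 0.399
outer loop
vertex 1.045 -0.405 -2.7
vertex 1.685 -1.097 -2.398
vertex 1.183 0.161 -1.698
endloop
endfacet
facet normal -0.754 -0.523 0.399
outer loop
vertex 1.183 0.161 -1.698
vertex 1.685 -1.097 -2.398
vertex 1.823 -0.531 -1.395
endloop
endfacet
facet normal 0.119 0.489 0.864
outer loop
vertex 1.183 0.161 -1.698
vertex 1.823 -0.531 -1.395
vertex 2.149 0.263 -1.889
endloop
endfacet
facet normal -0.119 -0.488 -0.865
outer loop
vertex 1.685 -1.097 -2.398
vertex 2.011 -0.303 -2.891
vertex 2.651 -0.995 -2.589
endloop
endfacet
facet normal 0.183 -0.867 0.464
outer loop
vertex 1.685 -1.097 -2.398
vertex 2.651 -0.995 -2.589
vertex 1.823 -0.531 -1.395
endloop
endfacet
facet normal 0.183 -0.867 0.464
outer loop
vertex 1.823 -0.531 -1.395
vertex 2.651 -0.995 -2.589
vertex 2.789 -0.429 -1.586
endloop
endfacet
facet normal 0.119 0.489 0.864
outer loop
vertex 1.823 -0.531 -1.395
vertex 2.789 -0.429 -1.586
vertex 2.149 0.263 -1.889
endloop
endfacet
facet normal -0.119 -0.488 -0.865
outer loop
vertex 2.651 -0.995 -2.589
vertex 2.011 -0.303 -2.891
vertex 2.977 -0.201 -3.082
endloop
endfacet
facet normal 0.937 -0.344 0.065
outer loop
vertex 2.651 -0.995 -2.589
vertex 2.977 -0.201 -3.082
vertex 2.789 -0.429 -1.586
endloop
endfacet
facet normal 0.937 -0.344 0.065
outer loop
vertex 2.789 -0.429 -1.586
vertex 2.977 -0.201 -3.082
vertex 3.115 0.365 -2.08
endloop
endfacet
facet normal 0.119 0.489 0.864
outer loop
vertex 2.789 -0.429 -1.586
vertex 3.115 0.365 -2.08
vertex 2.149 0.263 -1.889
endloop
endfacet

endsolid


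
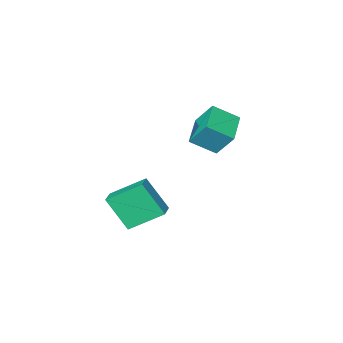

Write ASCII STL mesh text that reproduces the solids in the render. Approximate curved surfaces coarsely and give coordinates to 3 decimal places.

solid 
facet normal -0.721 0.458 -0.520
outer loop
vertex -2.566 2.17 1.093
vertex -1.447 3.405 0.629
vertex -2.156 1.296 -0.245
endloop
endfacet
facet normal -0.647 -0.714 0.268
outer loop
vertex -1.053 0.595 0.551
vertex -2.566 2.17 1.093
vertex -2.156 1.296 -0.245
endloop
endfacet
facet normal -0.721 0.458 -0.520
outer loop
vertex -2.156 1.296 -0.245
vertex -1.447 3.405 0.629
vertex -1.037 2.531 -0.709
endloop
endfacet
facet normal 0.248 -0.530 -0.811
outer loop
vertex -1.037 2.531 -0.709
vertex -1.053 0.595 0.551
vertex -2.156 1.296 -0.245
endloop
endfacet
facet normal -0.248 0.530 0.811
outer loop
vertex -2.566 2.17 1.093
vertex -0.344 2.704 1.425
vertex -1.447 3.405 0.629
endloop
endfacet
facet normal -0.647 -0.714 0.268
outer loop
vertex -1.463 1.469 1.889
vertex -2.566 2.17 1.093
vertex -1.053 0.595 0.551
endloop
endfacet
facet normal -0.248 0.530 0.811
outer loop
vertex -1.463 1.469 1.889
vertex -0.344 2.704 1.425
vertex -2.566 2.17 1.093
endloop
endfacet
facet normal 0.647 0.714 -0.268
outer loop
vertex -1.447 3.405 0.629
vertex -0.344 2.704 1.425
vertex -1.037 2.531 -0.709
endloop
endfacet
facet normal 0.248 -0.530 -0.811
outer loop
vertex 0.066 1.83 0.087
vertex -1.053 0.595 0.551
vertex -1.037 2.531 -0.709
endloop
endfacet
facet normal 0.647 0.714 -0.268
outer loop
vertex -1.037 2.531 -0.709
vertex -0.344 2.704 1.425
vertex 0.066 1.83 0.087
endloop
endfacet
facet normal 0.721 -0.458 0.520
outer loop
vertex 0.066 1.83 0.087
vertex -1.463 1.469 1.889
vertex -1.053 0.595 0.551
endloop
endfacet
facet normal 0.721 -0.458 0.520
outer loop
vertex -0.344 2.704 1.425
vertex -1.463 1.469 1.889
vertex 0.066 1.83 0.087
endloop
endfacet
facet normal -0.644 -0.731 -0.224
outer loop
vertex 4.599 2.3 -1.726
vertex 3.187 3.212 -0.643
vertex 4.009 3.319 -3.354
endloop
endfacet
facet normal 0.706 -0.456 -0.541
outer loop
vertex 4.633 4.028 -3.137
vertex 4.599 2.3 -1.726
vertex 4.009 3.319 -3.354
endloop
endfacet
facet normal -0.644 -0.732 -0.224
outer loop
vertex 4.009 3.319 -3.354
vertex 3.187 3.212 -0.643
vertex 2.596 4.231 -2.272
endloop
endfacet
facet normal -0.294 0.507 -0.811
outer loop
vertex 2.596 4.231 -2.272
vertex 4.633 4.028 -3.137
vertex 4.009 3.319 -3.354
endloop
endfacet
facet normal 0.294 -0.507 0.810
outer loop
vertex 4.599 2.3 -1.726
vertex 3.811 3.921 -0.426
vertex 3.187 3.212 -0.643
endloop
endfacet
facet normal 0.706 -0.456 -0.542
outer loop
vertex 5.224 3.009 -1.508
vertex 4.599 2.3 -1.726
vertex 4.633 4.028 -3.137
endloop
endfacet
facet normal 0.293 -0.507 0.810
outer loop
vertex 5.224 3.009 -1.508
vertex 3.811 3.921 -0.426
vertex 4.599 2.3 -1.726
endloop
endfacet
facet normal -0.706 0.456 0.541
outer loop
vertex 3.187 3.212 -0.643
vertex 3.811 3.921 -0.426
vertex 2.596 4.231 -2.272
endloop
endfacet
facet normal -0.293 0.508 -0.810
outer loop
vertex 3.221 4.94 -2.054
vertex 4.633 4.028 -3.137
vertex 2.596 4.231 -2.272
endloop
endfacet
facet normal -0.706 0.456 0.541
outer loop
vertex 2.596 4.231 -2.272
vertex 3.811 3.921 -0.426
vertex 3.221 4.94 -2.054
endloop
endfacet
facet normal 0.644 0.731 0.224
outer loop
vertex 3.221 4.94 -2.054
vertex 5.224 3.009 -1.508
vertex 4.633 4.028 -3.137
endloop
endfacet
facet normal 0.644 0.731 0.224
outer loop
vertex 3.811 3.921 -0.426
vertex 5.224 3.009 -1.508
vertex 3.221 4.94 -2.054
endloop
endfacet

endsolid


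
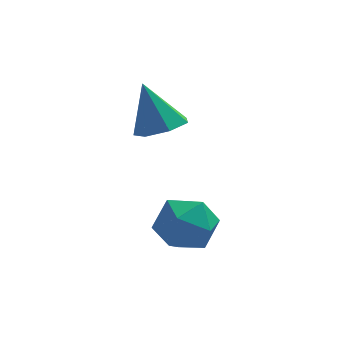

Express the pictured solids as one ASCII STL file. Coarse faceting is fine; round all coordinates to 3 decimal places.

solid 
facet normal -0.131 -0.101 0.986
outer loop
vertex 3.073 -1.85 -0.868
vertex 3.334 -2.921 -0.943
vertex 4.124 -2.171 -0.761
endloop
endfacet
facet normal 0.087 0.559 0.825
outer loop
vertex 3.073 -1.85 -0.868
vertex 4.124 -2.171 -0.761
vertex 3.879 -1.268 -1.347
endloop
endfacet
facet normal -0.388 0.843 0.372
outer loop
vertex 3.073 -1.85 -0.868
vertex 3.879 -1.268 -1.347
vertex 2.938 -1.46 -1.892
endloop
endfacet
facet normal -0.898 0.359 0.255
outer loop
vertex 3.073 -1.85 -0.868
vertex 2.938 -1.46 -1.892
vertex 2.601 -2.481 -1.642
endloop
endfacet
facet normal -0.740 -0.225 0.634
outer loop
vertex 3.073 -1.85 -0.868
vertex 2.601 -2.481 -1.642
vertex 3.334 -2.921 -0.943
endloop
endfacet
facet normal 0.712 0.508 0.485
outer loop
vertex 3.879 -1.268 -1.347
vertex 4.124 -2.171 -0.761
vertex 4.639 -1.979 -1.718
endloop
endfacet
facet normal 0.359 -0.560 0.747
outer loop
vertex 4.124 -2.171 -0.761
vertex 3.334 -2.921 -0.943
vertex 4.302 -3.0 -1.468
endloop
endfacet
facet normal -0.625 -0.760 0.177
outer loop
vertex 3.334 -2.921 -0.943
vertex 2.601 -2.481 -1.642
vertex 3.361 -3.192 -2.013
endloop
endfacet
facet normal -0.881 0.184 -0.437
outer loop
vertex 2.601 -2.481 -1.642
vertex 2.938 -1.46 -1.892
vertex 3.116 -2.289 -2.599
endloop
endfacet
facet normal -0.055 0.968 -0.246
outer loop
vertex 2.938 -1.46 -1.892
vertex 3.879 -1.268 -1.347
vertex 3.906 -1.539 -2.417
endloop
endfacet
facet normal 0.898 -0.359 -0.255
outer loop
vertex 4.167 -2.61 -2.492
vertex 4.639 -1.979 -1.718
vertex 4.302 -3.0 -1.468
endloop
endfacet
facet normal 0.388 -0.843 -0.372
outer loop
vertex 4.167 -2.61 -2.492
vertex 4.302 -3.0 -1.468
vertex 3.361 -3.192 -2.013
endloop
endfacet
facet normal -0.087 -0.559 -0.825
outer loop
vertex 4.167 -2.61 -2.492
vertex 3.361 -3.192 -2.013
vertex 3.116 -2.289 -2.599
endloop
endfacet
facet normal 0.131 0.101 -0.986
outer loop
vertex 4.167 -2.61 -2.492
vertex 3.116 -2.289 -2.599
vertex 3.906 -1.539 -2.417
endloop
endfacet
facet normal 0.740 0.225 -0.634
outer loop
vertex 4.167 -2.61 -2.492
vertex 3.906 -1.539 -2.417
vertex 4.639 -1.979 -1.718
endloop
endfacet
facet normal 0.881 -0.184 0.437
outer loop
vertex 4.302 -3.0 -1.468
vertex 4.639 -1.979 -1.718
vertex 4.124 -2.171 -0.761
endloop
endfacet
facet normal 0.055 -0.968 0.246
outer loop
vertex 3.361 -3.192 -2.013
vertex 4.302 -3.0 -1.468
vertex 3.334 -2.921 -0.943
endloop
endfacet
facet normal -0.712 -0.508 -0.485
outer loop
vertex 3.116 -2.289 -2.599
vertex 3.361 -3.192 -2.013
vertex 2.601 -2.481 -1.642
endloop
endfacet
facet normal -0.359 0.560 -0.747
outer loop
vertex 3.906 -1.539 -2.417
vertex 3.116 -2.289 -2.599
vertex 2.938 -1.46 -1.892
endloop
endfacet
facet normal 0.625 0.760 -0.177
outer loop
vertex 4.639 -1.979 -1.718
vertex 3.906 -1.539 -2.417
vertex 3.879 -1.268 -1.347
endloop
endfacet
facet normal 0.314 -0.288 -0.905
outer loop
vertex 3.795 0.704 0.924
vertex 2.999 0.986 0.558
vertex 3.777 1.463 0.676
endloop
endfacet
facet normal 0.736 0.226 0.638
outer loop
vertex 3.795 0.704 0.924
vertex 3.777 1.463 0.676
vertex 2.421 1.514 2.222
endloop
endfacet
facet normal 0.314 -0.289 -0.904
outer loop
vertex 3.777 1.463 0.676
vertex 2.999 0.986 0.558
vertex 3.173 1.862 0.339
endloop
endfacet
facet normal 0.393 0.863 0.317
outer loop
vertex 3.777 1.463 0.676
vertex 3.173 1.862 0.339
vertex 2.421 1.514 2.222
endloop
endfacet
facet normal 0.314 -0.289 -0.904
outer loop
vertex 3.173 1.862 0.339
vertex 2.999 0.986 0.558
vertex 2.438 1.601 0.167
endloop
endfacet
facet normal -0.342 0.939 0.037
outer loop
vertex 3.173 1.862 0.339
vertex 2.438 1.601 0.167
vertex 2.421 1.514 2.222
endloop
endfacet
facet normal 0.315 -0.288 -0.904
outer loop
vertex 2.438 1.601 0.167
vertex 2.999 0.986 0.558
vertex 2.126 0.877 0.289
endloop
endfacet
facet normal -0.918 0.397 0.009
outer loop
vertex 2.438 1.601 0.167
vertex 2.126 0.877 0.289
vertex 2.421 1.514 2.222
endloop
endfacet
facet normal 0.315 -0.287 -0.905
outer loop
vertex 2.126 0.877 0.289
vertex 2.999 0.986 0.558
vertex 2.471 0.234 0.613
endloop
endfacet
facet normal -0.900 -0.355 0.254
outer loop
vertex 2.126 0.877 0.289
vertex 2.471 0.234 0.613
vertex 2.421 1.514 2.222
endloop
endfacet
facet normal 0.314 -0.287 -0.905
outer loop
vertex 2.471 0.234 0.613
vertex 2.999 0.986 0.558
vertex 3.214 0.157 0.895
endloop
endfacet
facet normal -0.301 -0.751 0.588
outer loop
vertex 2.471 0.234 0.613
vertex 3.214 0.157 0.895
vertex 2.421 1.514 2.222
endloop
endfacet
facet normal 0.315 -0.286 -0.905
outer loop
vertex 3.214 0.157 0.895
vertex 2.999 0.986 0.558
vertex 3.795 0.704 0.924
endloop
endfacet
facet normal 0.426 -0.493 0.759
outer loop
vertex 3.214 0.157 0.895
vertex 3.795 0.704 0.924
vertex 2.421 1.514 2.222
endloop
endfacet

endsolid


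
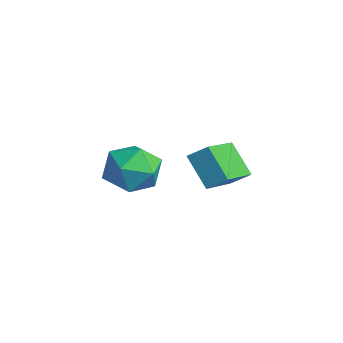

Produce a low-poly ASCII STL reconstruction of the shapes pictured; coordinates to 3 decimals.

solid 
facet normal -0.535 0.750 -0.388
outer loop
vertex 2.246 2.529 2.039
vertex 3.285 2.72 0.975
vertex 1.82 1.958 1.522
endloop
endfacet
facet normal -0.692 -0.127 0.711
outer loop
vertex 2.875 0.48 2.285
vertex 2.246 2.529 2.039
vertex 1.82 1.958 1.522
endloop
endfacet
facet normal -0.535 0.751 -0.387
outer loop
vertex 1.82 1.958 1.522
vertex 3.285 2.72 0.975
vertex 2.859 2.149 0.457
endloop
endfacet
facet normal -0.483 -0.649 -0.588
outer loop
vertex 2.859 2.149 0.457
vertex 2.875 0.48 2.285
vertex 1.82 1.958 1.522
endloop
endfacet
facet normal 0.483 0.649 0.588
outer loop
vertex 2.246 2.529 2.039
vertex 4.34 1.242 1.738
vertex 3.285 2.72 0.975
endloop
endfacet
facet normal -0.693 -0.127 0.710
outer loop
vertex 3.301 1.051 2.803
vertex 2.246 2.529 2.039
vertex 2.875 0.48 2.285
endloop
endfacet
facet normal 0.483 0.649 0.588
outer loop
vertex 3.301 1.051 2.803
vertex 4.34 1.242 1.738
vertex 2.246 2.529 2.039
endloop
endfacet
facet normal 0.692 0.128 -0.710
outer loop
vertex 3.285 2.72 0.975
vertex 4.34 1.242 1.738
vertex 2.859 2.149 0.457
endloop
endfacet
facet normal -0.483 -0.649 -0.588
outer loop
vertex 3.914 0.671 1.221
vertex 2.875 0.48 2.285
vertex 2.859 2.149 0.457
endloop
endfacet
facet normal 0.692 0.127 -0.710
outer loop
vertex 2.859 2.149 0.457
vertex 4.34 1.242 1.738
vertex 3.914 0.671 1.221
endloop
endfacet
facet normal 0.535 -0.751 0.388
outer loop
vertex 3.914 0.671 1.221
vertex 3.301 1.051 2.803
vertex 2.875 0.48 2.285
endloop
endfacet
facet normal 0.535 -0.750 0.388
outer loop
vertex 4.34 1.242 1.738
vertex 3.301 1.051 2.803
vertex 3.914 0.671 1.221
endloop
endfacet
facet normal -0.934 0.347 -0.080
outer loop
vertex 2.855 -1.104 2.101
vertex 2.466 -2.081 2.402
vertex 2.683 -1.322 3.159
endloop
endfacet
facet normal -0.482 0.870 0.101
outer loop
vertex 2.855 -1.104 2.101
vertex 2.683 -1.322 3.159
vertex 3.585 -0.786 2.85
endloop
endfacet
facet normal 0.019 0.914 -0.406
outer loop
vertex 2.855 -1.104 2.101
vertex 3.585 -0.786 2.85
vertex 3.925 -1.214 1.903
endloop
endfacet
facet normal -0.123 0.418 -0.900
outer loop
vertex 2.855 -1.104 2.101
vertex 3.925 -1.214 1.903
vertex 3.233 -2.014 1.626
endloop
endfacet
facet normal -0.712 0.069 -0.698
outer loop
vertex 2.855 -1.104 2.101
vertex 3.233 -2.014 1.626
vertex 2.466 -2.081 2.402
endloop
endfacet
facet normal -0.163 0.684 0.711
outer loop
vertex 3.585 -0.786 2.85
vertex 2.683 -1.322 3.159
vertex 3.647 -1.566 3.614
endloop
endfacet
facet normal -0.894 -0.162 0.418
outer loop
vertex 2.683 -1.322 3.159
vertex 2.466 -2.081 2.402
vertex 2.955 -2.366 3.337
endloop
endfacet
facet normal -0.535 -0.612 -0.582
outer loop
vertex 2.466 -2.081 2.402
vertex 3.233 -2.014 1.626
vertex 3.295 -2.794 2.39
endloop
endfacet
facet normal 0.417 -0.046 -0.908
outer loop
vertex 3.233 -2.014 1.626
vertex 3.925 -1.214 1.903
vertex 4.197 -2.258 2.081
endloop
endfacet
facet normal 0.647 0.754 -0.109
outer loop
vertex 3.925 -1.214 1.903
vertex 3.585 -0.786 2.85
vertex 4.414 -1.499 2.838
endloop
endfacet
facet normal 0.123 -0.418 0.900
outer loop
vertex 4.025 -2.476 3.139
vertex 3.647 -1.566 3.614
vertex 2.955 -2.366 3.337
endloop
endfacet
facet normal -0.019 -0.914 0.406
outer loop
vertex 4.025 -2.476 3.139
vertex 2.955 -2.366 3.337
vertex 3.295 -2.794 2.39
endloop
endfacet
facet normal 0.482 -0.870 -0.101
outer loop
vertex 4.025 -2.476 3.139
vertex 3.295 -2.794 2.39
vertex 4.197 -2.258 2.081
endloop
endfacet
facet normal 0.934 -0.347 0.080
outer loop
vertex 4.025 -2.476 3.139
vertex 4.197 -2.258 2.081
vertex 4.414 -1.499 2.838
endloop
endfacet
facet normal 0.712 -0.069 0.698
outer loop
vertex 4.025 -2.476 3.139
vertex 4.414 -1.499 2.838
vertex 3.647 -1.566 3.614
endloop
endfacet
facet normal -0.417 0.046 0.908
outer loop
vertex 2.955 -2.366 3.337
vertex 3.647 -1.566 3.614
vertex 2.683 -1.322 3.159
endloop
endfacet
facet normal -0.647 -0.754 0.109
outer loop
vertex 3.295 -2.794 2.39
vertex 2.955 -2.366 3.337
vertex 2.466 -2.081 2.402
endloop
endfacet
facet normal 0.163 -0.684 -0.711
outer loop
vertex 4.197 -2.258 2.081
vertex 3.295 -2.794 2.39
vertex 3.233 -2.014 1.626
endloop
endfacet
facet normal 0.894 0.162 -0.418
outer loop
vertex 4.414 -1.499 2.838
vertex 4.197 -2.258 2.081
vertex 3.925 -1.214 1.903
endloop
endfacet
facet normal 0.535 0.612 0.582
outer loop
vertex 3.647 -1.566 3.614
vertex 4.414 -1.499 2.838
vertex 3.585 -0.786 2.85
endloop
endfacet

endsolid


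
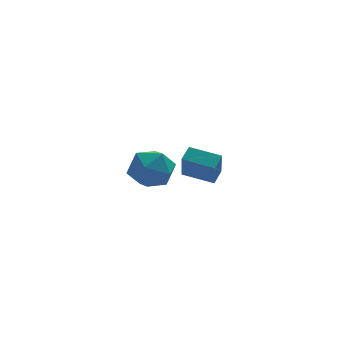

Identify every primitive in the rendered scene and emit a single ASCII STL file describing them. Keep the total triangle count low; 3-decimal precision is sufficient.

solid 
facet normal -0.715 -0.698 -0.050
outer loop
vertex -4.208 -3.663 1.415
vertex -3.397 -4.454 0.858
vertex -3.5 -4.438 2.116
endloop
endfacet
facet normal -0.811 -0.273 0.517
outer loop
vertex -4.208 -3.663 1.415
vertex -3.5 -4.438 2.116
vertex -3.673 -3.242 2.477
endloop
endfacet
facet normal -0.873 0.397 0.282
outer loop
vertex -4.208 -3.663 1.415
vertex -3.673 -3.242 2.477
vertex -3.678 -2.518 1.443
endloop
endfacet
facet normal -0.815 0.388 -0.430
outer loop
vertex -4.208 -3.663 1.415
vertex -3.678 -2.518 1.443
vertex -3.507 -3.268 0.443
endloop
endfacet
facet normal -0.717 -0.289 -0.634
outer loop
vertex -4.208 -3.663 1.415
vertex -3.507 -3.268 0.443
vertex -3.397 -4.454 0.858
endloop
endfacet
facet normal -0.226 -0.311 0.923
outer loop
vertex -3.673 -3.242 2.477
vertex -3.5 -4.438 2.116
vertex -2.533 -3.772 2.577
endloop
endfacet
facet normal -0.070 -0.997 0.007
outer loop
vertex -3.5 -4.438 2.116
vertex -3.397 -4.454 0.858
vertex -2.362 -4.522 1.577
endloop
endfacet
facet normal -0.074 -0.335 -0.939
outer loop
vertex -3.397 -4.454 0.858
vertex -3.507 -3.268 0.443
vertex -2.367 -3.798 0.543
endloop
endfacet
facet normal -0.232 0.759 -0.609
outer loop
vertex -3.507 -3.268 0.443
vertex -3.678 -2.518 1.443
vertex -2.54 -2.602 0.904
endloop
endfacet
facet normal -0.327 0.774 0.543
outer loop
vertex -3.678 -2.518 1.443
vertex -3.673 -3.242 2.477
vertex -2.643 -2.586 2.162
endloop
endfacet
facet normal 0.815 -0.388 0.430
outer loop
vertex -1.832 -3.377 1.605
vertex -2.533 -3.772 2.577
vertex -2.362 -4.522 1.577
endloop
endfacet
facet normal 0.873 -0.397 -0.282
outer loop
vertex -1.832 -3.377 1.605
vertex -2.362 -4.522 1.577
vertex -2.367 -3.798 0.543
endloop
endfacet
facet normal 0.811 0.273 -0.517
outer loop
vertex -1.832 -3.377 1.605
vertex -2.367 -3.798 0.543
vertex -2.54 -2.602 0.904
endloop
endfacet
facet normal 0.715 0.698 0.050
outer loop
vertex -1.832 -3.377 1.605
vertex -2.54 -2.602 0.904
vertex -2.643 -2.586 2.162
endloop
endfacet
facet normal 0.717 0.289 0.634
outer loop
vertex -1.832 -3.377 1.605
vertex -2.643 -2.586 2.162
vertex -2.533 -3.772 2.577
endloop
endfacet
facet normal 0.232 -0.759 0.609
outer loop
vertex -2.362 -4.522 1.577
vertex -2.533 -3.772 2.577
vertex -3.5 -4.438 2.116
endloop
endfacet
facet normal 0.327 -0.774 -0.543
outer loop
vertex -2.367 -3.798 0.543
vertex -2.362 -4.522 1.577
vertex -3.397 -4.454 0.858
endloop
endfacet
facet normal 0.226 0.311 -0.923
outer loop
vertex -2.54 -2.602 0.904
vertex -2.367 -3.798 0.543
vertex -3.507 -3.268 0.443
endloop
endfacet
facet normal 0.070 0.997 -0.007
outer loop
vertex -2.643 -2.586 2.162
vertex -2.54 -2.602 0.904
vertex -3.678 -2.518 1.443
endloop
endfacet
facet normal 0.074 0.335 0.939
outer loop
vertex -2.533 -3.772 2.577
vertex -2.643 -2.586 2.162
vertex -3.673 -3.242 2.477
endloop
endfacet
facet normal -0.838 0.510 0.192
outer loop
vertex -0.407 1.948 -0.823
vertex 0.111 2.625 -0.361
vertex -0.207 2.871 -2.402
endloop
endfacet
facet normal -0.533 -0.699 -0.476
outer loop
vertex 1.269 1.975 -2.739
vertex -0.407 1.948 -0.823
vertex -0.207 2.871 -2.402
endloop
endfacet
facet normal -0.839 0.510 0.192
outer loop
vertex -0.207 2.871 -2.402
vertex 0.111 2.625 -0.361
vertex 0.311 3.549 -1.939
endloop
endfacet
facet normal 0.109 0.502 -0.858
outer loop
vertex 0.311 3.549 -1.939
vertex 1.269 1.975 -2.739
vertex -0.207 2.871 -2.402
endloop
endfacet
facet normal -0.109 -0.502 0.858
outer loop
vertex -0.407 1.948 -0.823
vertex 1.587 1.729 -0.698
vertex 0.111 2.625 -0.361
endloop
endfacet
facet normal -0.534 -0.699 -0.477
outer loop
vertex 1.069 1.051 -1.161
vertex -0.407 1.948 -0.823
vertex 1.269 1.975 -2.739
endloop
endfacet
facet normal -0.109 -0.502 0.858
outer loop
vertex 1.069 1.051 -1.161
vertex 1.587 1.729 -0.698
vertex -0.407 1.948 -0.823
endloop
endfacet
facet normal 0.533 0.699 0.477
outer loop
vertex 0.111 2.625 -0.361
vertex 1.587 1.729 -0.698
vertex 0.311 3.549 -1.939
endloop
endfacet
facet normal 0.109 0.502 -0.858
outer loop
vertex 1.787 2.652 -2.277
vertex 1.269 1.975 -2.739
vertex 0.311 3.549 -1.939
endloop
endfacet
facet normal 0.534 0.699 0.476
outer loop
vertex 0.311 3.549 -1.939
vertex 1.587 1.729 -0.698
vertex 1.787 2.652 -2.277
endloop
endfacet
facet normal 0.838 -0.510 -0.192
outer loop
vertex 1.787 2.652 -2.277
vertex 1.069 1.051 -1.161
vertex 1.269 1.975 -2.739
endloop
endfacet
facet normal 0.839 -0.510 -0.192
outer loop
vertex 1.587 1.729 -0.698
vertex 1.069 1.051 -1.161
vertex 1.787 2.652 -2.277
endloop
endfacet

endsolid


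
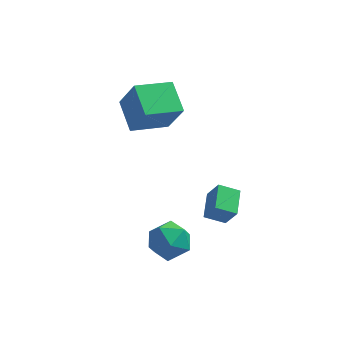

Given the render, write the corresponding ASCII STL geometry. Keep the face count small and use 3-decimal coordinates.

solid 
facet normal -0.479 0.877 0.030
outer loop
vertex -0.146 -2.611 -3.169
vertex -0.915 -3.054 -2.512
vertex -0.02 -2.58 -2.073
endloop
endfacet
facet normal 0.222 0.974 -0.053
outer loop
vertex -0.146 -2.611 -3.169
vertex -0.02 -2.58 -2.073
vertex 0.843 -2.812 -2.722
endloop
endfacet
facet normal 0.422 0.634 -0.648
outer loop
vertex -0.146 -2.611 -3.169
vertex 0.843 -2.812 -2.722
vertex 0.48 -3.43 -3.562
endloop
endfacet
facet normal -0.157 0.327 -0.932
outer loop
vertex -0.146 -2.611 -3.169
vertex 0.48 -3.43 -3.562
vertex -0.606 -3.58 -3.432
endloop
endfacet
facet normal -0.713 0.478 -0.513
outer loop
vertex -0.146 -2.611 -3.169
vertex -0.606 -3.58 -3.432
vertex -0.915 -3.054 -2.512
endloop
endfacet
facet normal 0.554 0.667 0.499
outer loop
vertex 0.843 -2.812 -2.722
vertex -0.02 -2.58 -2.073
vertex 0.686 -3.38 -1.788
endloop
endfacet
facet normal -0.581 0.510 0.634
outer loop
vertex -0.02 -2.58 -2.073
vertex -0.915 -3.054 -2.512
vertex -0.4 -3.53 -1.658
endloop
endfacet
facet normal -0.960 -0.137 -0.244
outer loop
vertex -0.915 -3.054 -2.512
vertex -0.606 -3.58 -3.432
vertex -0.763 -4.148 -2.498
endloop
endfacet
facet normal -0.058 -0.380 -0.923
outer loop
vertex -0.606 -3.58 -3.432
vertex 0.48 -3.43 -3.562
vertex 0.1 -4.38 -3.147
endloop
endfacet
facet normal 0.878 0.116 -0.465
outer loop
vertex 0.48 -3.43 -3.562
vertex 0.843 -2.812 -2.722
vertex 0.995 -3.906 -2.708
endloop
endfacet
facet normal 0.157 -0.327 0.932
outer loop
vertex 0.226 -4.349 -2.051
vertex 0.686 -3.38 -1.788
vertex -0.4 -3.53 -1.658
endloop
endfacet
facet normal -0.422 -0.634 0.648
outer loop
vertex 0.226 -4.349 -2.051
vertex -0.4 -3.53 -1.658
vertex -0.763 -4.148 -2.498
endloop
endfacet
facet normal -0.222 -0.974 0.053
outer loop
vertex 0.226 -4.349 -2.051
vertex -0.763 -4.148 -2.498
vertex 0.1 -4.38 -3.147
endloop
endfacet
facet normal 0.479 -0.877 -0.030
outer loop
vertex 0.226 -4.349 -2.051
vertex 0.1 -4.38 -3.147
vertex 0.995 -3.906 -2.708
endloop
endfacet
facet normal 0.713 -0.478 0.513
outer loop
vertex 0.226 -4.349 -2.051
vertex 0.995 -3.906 -2.708
vertex 0.686 -3.38 -1.788
endloop
endfacet
facet normal 0.058 0.380 0.923
outer loop
vertex -0.4 -3.53 -1.658
vertex 0.686 -3.38 -1.788
vertex -0.02 -2.58 -2.073
endloop
endfacet
facet normal -0.878 -0.116 0.465
outer loop
vertex -0.763 -4.148 -2.498
vertex -0.4 -3.53 -1.658
vertex -0.915 -3.054 -2.512
endloop
endfacet
facet normal -0.554 -0.667 -0.499
outer loop
vertex 0.1 -4.38 -3.147
vertex -0.763 -4.148 -2.498
vertex -0.606 -3.58 -3.432
endloop
endfacet
facet normal 0.581 -0.510 -0.634
outer loop
vertex 0.995 -3.906 -2.708
vertex 0.1 -4.38 -3.147
vertex 0.48 -3.43 -3.562
endloop
endfacet
facet normal 0.960 0.137 0.244
outer loop
vertex 0.686 -3.38 -1.788
vertex 0.995 -3.906 -2.708
vertex 0.843 -2.812 -2.722
endloop
endfacet
facet normal -0.441 0.238 -0.865
outer loop
vertex 1.418 -2.551 -1.62
vertex 1.402 -1.242 -1.252
vertex 2.369 -2.413 -2.067
endloop
endfacet
facet normal 0.013 -0.963 -0.270
outer loop
vertex 2.898 -2.698 -1.028
vertex 1.418 -2.551 -1.62
vertex 2.369 -2.413 -2.067
endloop
endfacet
facet normal -0.441 0.238 -0.865
outer loop
vertex 2.369 -2.413 -2.067
vertex 1.402 -1.242 -1.252
vertex 2.353 -1.104 -1.699
endloop
endfacet
facet normal 0.898 0.129 -0.421
outer loop
vertex 2.353 -1.104 -1.699
vertex 2.898 -2.698 -1.028
vertex 2.369 -2.413 -2.067
endloop
endfacet
facet normal -0.898 -0.129 0.421
outer loop
vertex 1.418 -2.551 -1.62
vertex 1.931 -1.527 -0.213
vertex 1.402 -1.242 -1.252
endloop
endfacet
facet normal 0.013 -0.963 -0.270
outer loop
vertex 1.947 -2.836 -0.581
vertex 1.418 -2.551 -1.62
vertex 2.898 -2.698 -1.028
endloop
endfacet
facet normal -0.898 -0.129 0.421
outer loop
vertex 1.947 -2.836 -0.581
vertex 1.931 -1.527 -0.213
vertex 1.418 -2.551 -1.62
endloop
endfacet
facet normal -0.013 0.963 0.270
outer loop
vertex 1.402 -1.242 -1.252
vertex 1.931 -1.527 -0.213
vertex 2.353 -1.104 -1.699
endloop
endfacet
facet normal 0.898 0.129 -0.421
outer loop
vertex 2.882 -1.389 -0.66
vertex 2.898 -2.698 -1.028
vertex 2.353 -1.104 -1.699
endloop
endfacet
facet normal -0.013 0.963 0.270
outer loop
vertex 2.353 -1.104 -1.699
vertex 1.931 -1.527 -0.213
vertex 2.882 -1.389 -0.66
endloop
endfacet
facet normal 0.441 -0.238 0.865
outer loop
vertex 2.882 -1.389 -0.66
vertex 1.947 -2.836 -0.581
vertex 2.898 -2.698 -1.028
endloop
endfacet
facet normal 0.441 -0.238 0.865
outer loop
vertex 1.931 -1.527 -0.213
vertex 1.947 -2.836 -0.581
vertex 2.882 -1.389 -0.66
endloop
endfacet
facet normal -0.821 -0.529 0.217
outer loop
vertex -1.539 0.113 2.789
vertex -2.245 1.511 3.524
vertex -2.311 0.614 1.093
endloop
endfacet
facet normal 0.408 -0.808 -0.425
outer loop
vertex -0.735 1.629 0.676
vertex -1.539 0.113 2.789
vertex -2.311 0.614 1.093
endloop
endfacet
facet normal -0.821 -0.528 0.217
outer loop
vertex -2.311 0.614 1.093
vertex -2.245 1.511 3.524
vertex -3.017 2.013 1.828
endloop
endfacet
facet normal -0.400 0.260 -0.879
outer loop
vertex -3.017 2.013 1.828
vertex -0.735 1.629 0.676
vertex -2.311 0.614 1.093
endloop
endfacet
facet normal 0.400 -0.260 0.879
outer loop
vertex -1.539 0.113 2.789
vertex -0.669 2.526 3.107
vertex -2.245 1.511 3.524
endloop
endfacet
facet normal 0.408 -0.808 -0.425
outer loop
vertex 0.037 1.127 2.372
vertex -1.539 0.113 2.789
vertex -0.735 1.629 0.676
endloop
endfacet
facet normal 0.400 -0.260 0.879
outer loop
vertex 0.037 1.127 2.372
vertex -0.669 2.526 3.107
vertex -1.539 0.113 2.789
endloop
endfacet
facet normal -0.408 0.808 0.425
outer loop
vertex -2.245 1.511 3.524
vertex -0.669 2.526 3.107
vertex -3.017 2.013 1.828
endloop
endfacet
facet normal -0.400 0.260 -0.879
outer loop
vertex -1.441 3.027 1.411
vertex -0.735 1.629 0.676
vertex -3.017 2.013 1.828
endloop
endfacet
facet normal -0.408 0.808 0.424
outer loop
vertex -3.017 2.013 1.828
vertex -0.669 2.526 3.107
vertex -1.441 3.027 1.411
endloop
endfacet
facet normal 0.821 0.529 -0.217
outer loop
vertex -1.441 3.027 1.411
vertex 0.037 1.127 2.372
vertex -0.735 1.629 0.676
endloop
endfacet
facet normal 0.821 0.528 -0.217
outer loop
vertex -0.669 2.526 3.107
vertex 0.037 1.127 2.372
vertex -1.441 3.027 1.411
endloop
endfacet

endsolid


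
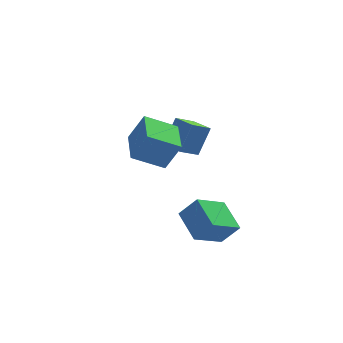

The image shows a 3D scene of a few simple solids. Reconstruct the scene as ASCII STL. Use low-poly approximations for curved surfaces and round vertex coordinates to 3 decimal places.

solid 
facet normal -0.761 -0.364 0.538
outer loop
vertex 2.754 -4.715 0.309
vertex 2.385 -2.997 0.95
vertex 1.882 -4.497 -0.777
endloop
endfacet
facet normal 0.198 -0.918 -0.343
outer loop
vertex 3.455 -3.743 -1.89
vertex 2.754 -4.715 0.309
vertex 1.882 -4.497 -0.777
endloop
endfacet
facet normal -0.760 -0.365 0.538
outer loop
vertex 1.882 -4.497 -0.777
vertex 2.385 -2.997 0.95
vertex 1.512 -2.78 -0.135
endloop
endfacet
facet normal -0.619 0.155 -0.770
outer loop
vertex 1.512 -2.78 -0.135
vertex 3.455 -3.743 -1.89
vertex 1.882 -4.497 -0.777
endloop
endfacet
facet normal 0.619 -0.154 0.770
outer loop
vertex 2.754 -4.715 0.309
vertex 3.958 -2.243 -0.163
vertex 2.385 -2.997 0.95
endloop
endfacet
facet normal 0.198 -0.918 -0.343
outer loop
vertex 4.328 -3.96 -0.805
vertex 2.754 -4.715 0.309
vertex 3.455 -3.743 -1.89
endloop
endfacet
facet normal 0.619 -0.155 0.770
outer loop
vertex 4.328 -3.96 -0.805
vertex 3.958 -2.243 -0.163
vertex 2.754 -4.715 0.309
endloop
endfacet
facet normal -0.198 0.918 0.343
outer loop
vertex 2.385 -2.997 0.95
vertex 3.958 -2.243 -0.163
vertex 1.512 -2.78 -0.135
endloop
endfacet
facet normal -0.619 0.154 -0.770
outer loop
vertex 3.086 -2.025 -1.249
vertex 3.455 -3.743 -1.89
vertex 1.512 -2.78 -0.135
endloop
endfacet
facet normal -0.198 0.918 0.343
outer loop
vertex 1.512 -2.78 -0.135
vertex 3.958 -2.243 -0.163
vertex 3.086 -2.025 -1.249
endloop
endfacet
facet normal 0.760 0.364 -0.539
outer loop
vertex 3.086 -2.025 -1.249
vertex 4.328 -3.96 -0.805
vertex 3.455 -3.743 -1.89
endloop
endfacet
facet normal 0.760 0.365 -0.537
outer loop
vertex 3.958 -2.243 -0.163
vertex 4.328 -3.96 -0.805
vertex 3.086 -2.025 -1.249
endloop
endfacet
facet normal -0.876 0.125 0.466
outer loop
vertex 0.172 -1.84 5.159
vertex 0.466 0.198 5.164
vertex -0.621 -1.722 3.637
endloop
endfacet
facet normal -0.142 -0.990 -0.003
outer loop
vertex 1.034 -1.958 2.756
vertex 0.172 -1.84 5.159
vertex -0.621 -1.722 3.637
endloop
endfacet
facet normal -0.876 0.125 0.466
outer loop
vertex -0.621 -1.722 3.637
vertex 0.466 0.198 5.164
vertex -0.327 0.317 3.642
endloop
endfacet
facet normal -0.461 0.069 -0.885
outer loop
vertex -0.327 0.317 3.642
vertex 1.034 -1.958 2.756
vertex -0.621 -1.722 3.637
endloop
endfacet
facet normal 0.461 -0.069 0.885
outer loop
vertex 0.172 -1.84 5.159
vertex 2.121 -0.038 4.283
vertex 0.466 0.198 5.164
endloop
endfacet
facet normal -0.143 -0.990 -0.003
outer loop
vertex 1.827 -2.077 4.278
vertex 0.172 -1.84 5.159
vertex 1.034 -1.958 2.756
endloop
endfacet
facet normal 0.461 -0.069 0.885
outer loop
vertex 1.827 -2.077 4.278
vertex 2.121 -0.038 4.283
vertex 0.172 -1.84 5.159
endloop
endfacet
facet normal 0.143 0.990 0.003
outer loop
vertex 0.466 0.198 5.164
vertex 2.121 -0.038 4.283
vertex -0.327 0.317 3.642
endloop
endfacet
facet normal -0.461 0.069 -0.885
outer loop
vertex 1.328 0.08 2.761
vertex 1.034 -1.958 2.756
vertex -0.327 0.317 3.642
endloop
endfacet
facet normal 0.143 0.990 0.002
outer loop
vertex -0.327 0.317 3.642
vertex 2.121 -0.038 4.283
vertex 1.328 0.08 2.761
endloop
endfacet
facet normal 0.876 -0.125 -0.466
outer loop
vertex 1.328 0.08 2.761
vertex 1.827 -2.077 4.278
vertex 1.034 -1.958 2.756
endloop
endfacet
facet normal 0.876 -0.125 -0.466
outer loop
vertex 2.121 -0.038 4.283
vertex 1.827 -2.077 4.278
vertex 1.328 0.08 2.761
endloop
endfacet
facet normal -0.443 -0.351 -0.825
outer loop
vertex 2.549 1.379 1.271
vertex 1.933 2.503 1.124
vertex 3.634 1.869 0.48
endloop
endfacet
facet normal 0.477 -0.871 0.114
outer loop
vertex 4.427 2.497 1.956
vertex 2.549 1.379 1.271
vertex 3.634 1.869 0.48
endloop
endfacet
facet normal -0.443 -0.351 -0.825
outer loop
vertex 3.634 1.869 0.48
vertex 1.933 2.503 1.124
vertex 3.018 2.993 0.332
endloop
endfacet
facet normal 0.759 0.343 -0.554
outer loop
vertex 3.018 2.993 0.332
vertex 4.427 2.497 1.956
vertex 3.634 1.869 0.48
endloop
endfacet
facet normal -0.759 -0.343 0.554
outer loop
vertex 2.549 1.379 1.271
vertex 2.726 3.131 2.6
vertex 1.933 2.503 1.124
endloop
endfacet
facet normal 0.477 -0.871 0.114
outer loop
vertex 3.342 2.007 2.748
vertex 2.549 1.379 1.271
vertex 4.427 2.497 1.956
endloop
endfacet
facet normal -0.759 -0.343 0.553
outer loop
vertex 3.342 2.007 2.748
vertex 2.726 3.131 2.6
vertex 2.549 1.379 1.271
endloop
endfacet
facet normal -0.477 0.871 -0.114
outer loop
vertex 1.933 2.503 1.124
vertex 2.726 3.131 2.6
vertex 3.018 2.993 0.332
endloop
endfacet
facet normal 0.759 0.343 -0.553
outer loop
vertex 3.811 3.621 1.809
vertex 4.427 2.497 1.956
vertex 3.018 2.993 0.332
endloop
endfacet
facet normal -0.477 0.871 -0.114
outer loop
vertex 3.018 2.993 0.332
vertex 2.726 3.131 2.6
vertex 3.811 3.621 1.809
endloop
endfacet
facet normal 0.444 0.351 0.825
outer loop
vertex 3.811 3.621 1.809
vertex 3.342 2.007 2.748
vertex 4.427 2.497 1.956
endloop
endfacet
facet normal 0.443 0.351 0.825
outer loop
vertex 2.726 3.131 2.6
vertex 3.342 2.007 2.748
vertex 3.811 3.621 1.809
endloop
endfacet

endsolid


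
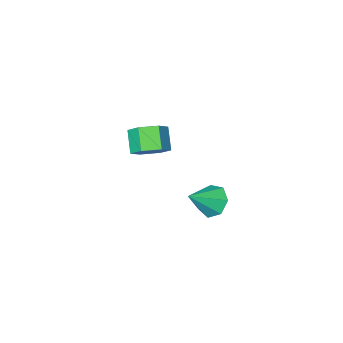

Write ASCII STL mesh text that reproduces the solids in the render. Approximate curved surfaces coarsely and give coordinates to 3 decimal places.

solid 
facet normal -0.804 -0.030 -0.594
outer loop
vertex 1.363 3.273 1.675
vertex 0.897 2.906 2.325
vertex 1.002 3.76 2.139
endloop
endfacet
facet normal 0.680 0.703 -0.208
outer loop
vertex 1.363 3.273 1.675
vertex 1.002 3.76 2.139
vertex 2.183 2.954 3.275
endloop
endfacet
facet normal -0.804 -0.030 -0.594
outer loop
vertex 1.002 3.76 2.139
vertex 0.897 2.906 2.325
vertex 0.562 3.604 2.743
endloop
endfacet
facet normal 0.227 0.890 0.395
outer loop
vertex 1.002 3.76 2.139
vertex 0.562 3.604 2.743
vertex 2.183 2.954 3.275
endloop
endfacet
facet normal -0.804 -0.030 -0.594
outer loop
vertex 0.562 3.604 2.743
vertex 0.897 2.906 2.325
vertex 0.374 2.923 3.032
endloop
endfacet
facet normal -0.128 0.417 0.900
outer loop
vertex 0.562 3.604 2.743
vertex 0.374 2.923 3.032
vertex 2.183 2.954 3.275
endloop
endfacet
facet normal -0.804 -0.029 -0.594
outer loop
vertex 0.374 2.923 3.032
vertex 0.897 2.906 2.325
vertex 0.579 2.229 2.789
endloop
endfacet
facet normal -0.118 -0.359 0.926
outer loop
vertex 0.374 2.923 3.032
vertex 0.579 2.229 2.789
vertex 2.183 2.954 3.275
endloop
endfacet
facet normal -0.804 -0.030 -0.594
outer loop
vertex 0.579 2.229 2.789
vertex 0.897 2.906 2.325
vertex 1.024 2.045 2.196
endloop
endfacet
facet normal 0.250 -0.856 0.453
outer loop
vertex 0.579 2.229 2.789
vertex 1.024 2.045 2.196
vertex 2.183 2.954 3.275
endloop
endfacet
facet normal -0.804 -0.030 -0.594
outer loop
vertex 1.024 2.045 2.196
vertex 0.897 2.906 2.325
vertex 1.373 2.509 1.7
endloop
endfacet
facet normal 0.698 -0.698 -0.162
outer loop
vertex 1.024 2.045 2.196
vertex 1.373 2.509 1.7
vertex 2.183 2.954 3.275
endloop
endfacet
facet normal -0.804 -0.030 -0.594
outer loop
vertex 1.373 2.509 1.7
vertex 0.897 2.906 2.325
vertex 1.363 3.273 1.675
endloop
endfacet
facet normal 0.890 -0.003 -0.457
outer loop
vertex 1.373 2.509 1.7
vertex 1.363 3.273 1.675
vertex 2.183 2.954 3.275
endloop
endfacet
facet normal 0.274 0.664 -0.696
outer loop
vertex 1.738 -1.82 2.762
vertex 1.059 -2.125 2.204
vertex 0.894 -1.431 2.801
endloop
endfacet
facet normal 0.319 0.620 0.717
outer loop
vertex 1.738 -1.82 2.762
vertex 0.894 -1.431 2.801
vertex 1.38 -2.69 3.674
endloop
endfacet
facet normal 0.319 0.620 0.717
outer loop
vertex 1.38 -2.69 3.674
vertex 0.894 -1.431 2.801
vertex 0.536 -2.301 3.713
endloop
endfacet
facet normal -0.274 -0.664 0.696
outer loop
vertex 1.38 -2.69 3.674
vertex 0.536 -2.301 3.713
vertex 0.701 -2.995 3.116
endloop
endfacet
facet normal 0.274 0.664 -0.696
outer loop
vertex 0.894 -1.431 2.801
vertex 1.059 -2.125 2.204
vertex 0.215 -1.736 2.243
endloop
endfacet
facet normal -0.626 0.672 0.395
outer loop
vertex 0.894 -1.431 2.801
vertex 0.215 -1.736 2.243
vertex 0.536 -2.301 3.713
endloop
endfacet
facet normal -0.626 0.672 0.395
outer loop
vertex 0.536 -2.301 3.713
vertex 0.215 -1.736 2.243
vertex -0.143 -2.606 3.155
endloop
endfacet
facet normal -0.274 -0.664 0.696
outer loop
vertex 0.536 -2.301 3.713
vertex -0.143 -2.606 3.155
vertex 0.701 -2.995 3.116
endloop
endfacet
facet normal 0.274 0.664 -0.696
outer loop
vertex 0.215 -1.736 2.243
vertex 1.059 -2.125 2.204
vertex 0.38 -2.43 1.646
endloop
endfacet
facet normal -0.945 0.052 -0.322
outer loop
vertex 0.215 -1.736 2.243
vertex 0.38 -2.43 1.646
vertex -0.143 -2.606 3.155
endloop
endfacet
facet normal -0.945 0.052 -0.322
outer loop
vertex -0.143 -2.606 3.155
vertex 0.38 -2.43 1.646
vertex 0.022 -3.3 2.558
endloop
endfacet
facet normal -0.274 -0.664 0.696
outer loop
vertex -0.143 -2.606 3.155
vertex 0.022 -3.3 2.558
vertex 0.701 -2.995 3.116
endloop
endfacet
facet normal 0.274 0.664 -0.696
outer loop
vertex 0.38 -2.43 1.646
vertex 1.059 -2.125 2.204
vertex 1.224 -2.819 1.607
endloop
endfacet
facet normal -0.319 -0.620 -0.717
outer loop
vertex 0.38 -2.43 1.646
vertex 1.224 -2.819 1.607
vertex 0.022 -3.3 2.558
endloop
endfacet
facet normal -0.319 -0.620 -0.717
outer loop
vertex 0.022 -3.3 2.558
vertex 1.224 -2.819 1.607
vertex 0.866 -3.689 2.519
endloop
endfacet
facet normal -0.274 -0.664 0.696
outer loop
vertex 0.022 -3.3 2.558
vertex 0.866 -3.689 2.519
vertex 0.701 -2.995 3.116
endloop
endfacet
facet normal 0.274 0.664 -0.696
outer loop
vertex 1.224 -2.819 1.607
vertex 1.059 -2.125 2.204
vertex 1.903 -2.514 2.165
endloop
endfacet
facet normal 0.626 -0.672 -0.395
outer loop
vertex 1.224 -2.819 1.607
vertex 1.903 -2.514 2.165
vertex 0.866 -3.689 2.519
endloop
endfacet
facet normal 0.626 -0.672 -0.395
outer loop
vertex 0.866 -3.689 2.519
vertex 1.903 -2.514 2.165
vertex 1.545 -3.384 3.077
endloop
endfacet
facet normal -0.274 -0.664 0.696
outer loop
vertex 0.866 -3.689 2.519
vertex 1.545 -3.384 3.077
vertex 0.701 -2.995 3.116
endloop
endfacet
facet normal 0.274 0.664 -0.696
outer loop
vertex 1.903 -2.514 2.165
vertex 1.059 -2.125 2.204
vertex 1.738 -1.82 2.762
endloop
endfacet
facet normal 0.945 -0.052 0.322
outer loop
vertex 1.903 -2.514 2.165
vertex 1.738 -1.82 2.762
vertex 1.545 -3.384 3.077
endloop
endfacet
facet normal 0.945 -0.052 0.322
outer loop
vertex 1.545 -3.384 3.077
vertex 1.738 -1.82 2.762
vertex 1.38 -2.69 3.674
endloop
endfacet
facet normal -0.274 -0.664 0.696
outer loop
vertex 1.545 -3.384 3.077
vertex 1.38 -2.69 3.674
vertex 0.701 -2.995 3.116
endloop
endfacet

endsolid
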